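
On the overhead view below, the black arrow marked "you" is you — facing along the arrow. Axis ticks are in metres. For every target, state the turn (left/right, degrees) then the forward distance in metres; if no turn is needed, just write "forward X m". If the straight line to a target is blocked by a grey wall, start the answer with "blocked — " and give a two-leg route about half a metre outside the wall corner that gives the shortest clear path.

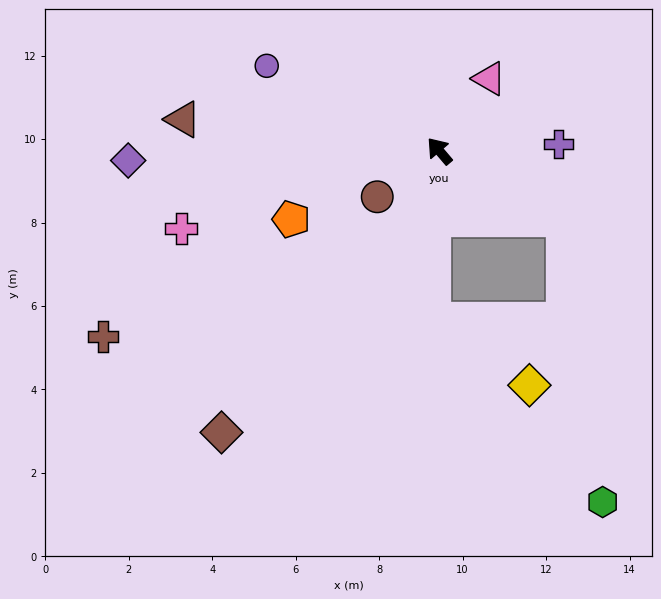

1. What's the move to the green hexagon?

blocked — turn right 159°, forward 3.4 m, then turn right 54°, forward 6.8 m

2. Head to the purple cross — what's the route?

turn right 127°, forward 2.9 m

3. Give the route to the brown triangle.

turn left 43°, forward 6.2 m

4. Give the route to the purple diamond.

turn left 51°, forward 7.5 m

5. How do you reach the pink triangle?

turn right 75°, forward 2.1 m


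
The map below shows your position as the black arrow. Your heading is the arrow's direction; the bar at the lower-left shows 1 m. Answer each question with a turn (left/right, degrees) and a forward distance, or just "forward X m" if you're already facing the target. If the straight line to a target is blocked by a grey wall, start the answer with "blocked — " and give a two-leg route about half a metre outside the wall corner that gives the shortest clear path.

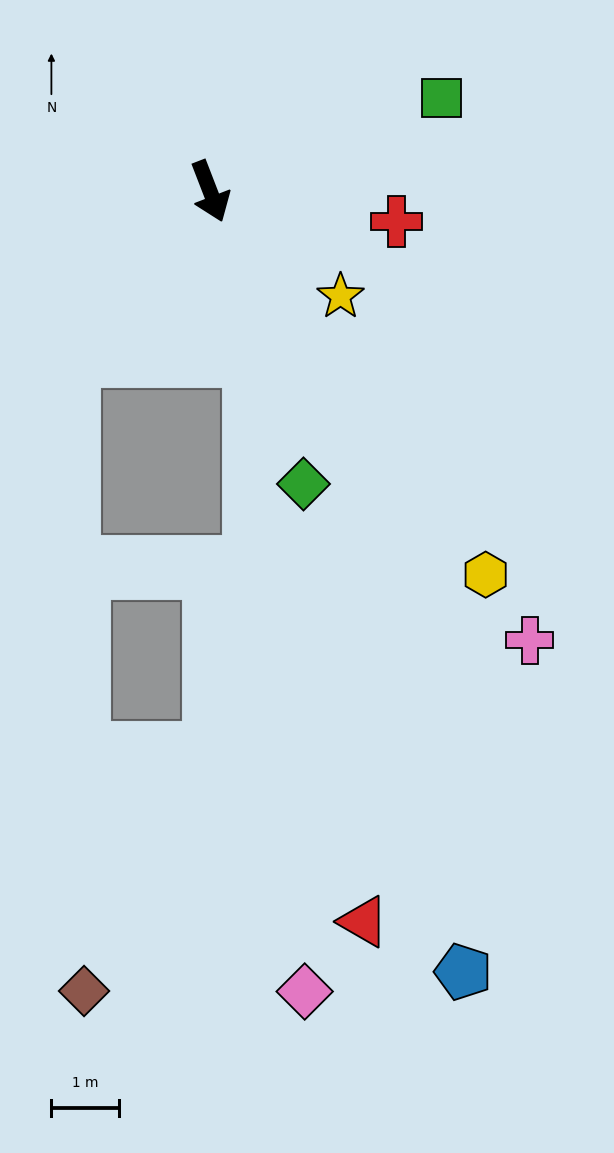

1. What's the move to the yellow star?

turn left 30°, forward 2.5 m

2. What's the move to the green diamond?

turn right 3°, forward 4.5 m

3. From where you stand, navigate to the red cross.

turn left 60°, forward 2.8 m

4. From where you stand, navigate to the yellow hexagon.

turn left 15°, forward 7.0 m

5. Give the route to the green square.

turn left 91°, forward 3.7 m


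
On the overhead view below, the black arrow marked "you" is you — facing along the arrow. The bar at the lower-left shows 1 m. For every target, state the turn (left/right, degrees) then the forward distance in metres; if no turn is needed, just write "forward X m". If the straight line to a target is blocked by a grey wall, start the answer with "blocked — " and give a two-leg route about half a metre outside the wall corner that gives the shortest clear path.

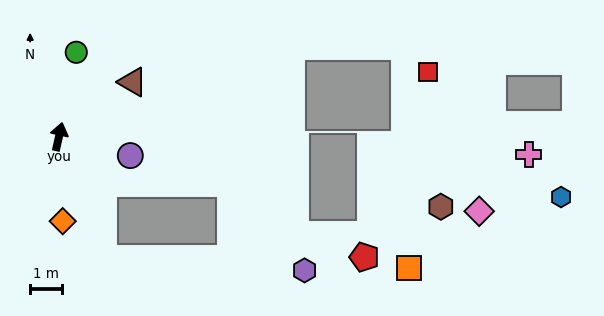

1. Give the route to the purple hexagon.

blocked — turn right 147°, forward 4.0 m, then turn left 66°, forward 6.3 m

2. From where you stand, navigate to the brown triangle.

turn right 41°, forward 2.8 m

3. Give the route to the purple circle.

turn right 92°, forward 2.3 m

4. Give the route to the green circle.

forward 2.7 m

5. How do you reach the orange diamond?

turn right 165°, forward 2.6 m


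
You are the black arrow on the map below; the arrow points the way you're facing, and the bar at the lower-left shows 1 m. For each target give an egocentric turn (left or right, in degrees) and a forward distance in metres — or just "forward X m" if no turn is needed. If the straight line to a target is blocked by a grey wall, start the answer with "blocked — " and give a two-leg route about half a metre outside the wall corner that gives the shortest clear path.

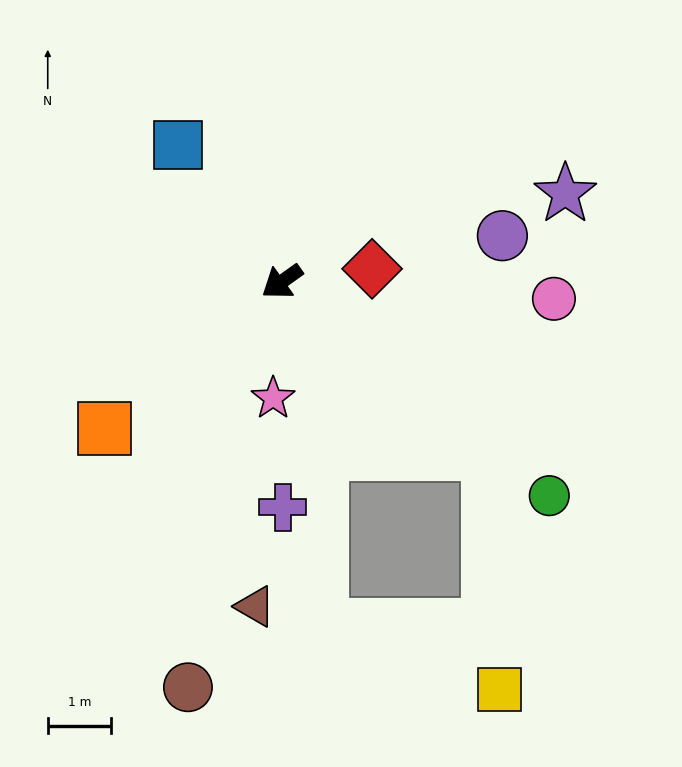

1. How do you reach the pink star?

turn left 50°, forward 1.8 m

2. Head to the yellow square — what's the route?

blocked — turn left 105°, forward 4.2 m, then turn right 48°, forward 3.7 m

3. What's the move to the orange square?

turn left 4°, forward 3.6 m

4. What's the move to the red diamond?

turn left 153°, forward 1.4 m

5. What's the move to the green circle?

turn left 106°, forward 5.4 m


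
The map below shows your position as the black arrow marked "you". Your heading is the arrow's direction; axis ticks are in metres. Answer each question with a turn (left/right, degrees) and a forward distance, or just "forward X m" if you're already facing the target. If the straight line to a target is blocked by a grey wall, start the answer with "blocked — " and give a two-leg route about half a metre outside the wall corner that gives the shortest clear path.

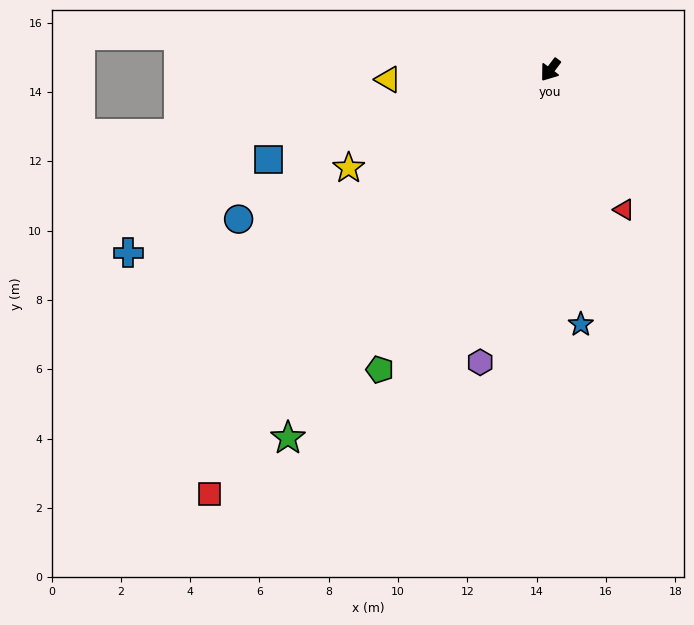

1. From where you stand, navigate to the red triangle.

turn left 65°, forward 4.6 m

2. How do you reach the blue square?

turn right 35°, forward 8.5 m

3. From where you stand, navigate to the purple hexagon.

turn left 24°, forward 8.7 m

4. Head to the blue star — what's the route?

turn left 44°, forward 7.4 m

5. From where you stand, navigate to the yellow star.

turn right 27°, forward 6.5 m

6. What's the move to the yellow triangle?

turn right 50°, forward 4.7 m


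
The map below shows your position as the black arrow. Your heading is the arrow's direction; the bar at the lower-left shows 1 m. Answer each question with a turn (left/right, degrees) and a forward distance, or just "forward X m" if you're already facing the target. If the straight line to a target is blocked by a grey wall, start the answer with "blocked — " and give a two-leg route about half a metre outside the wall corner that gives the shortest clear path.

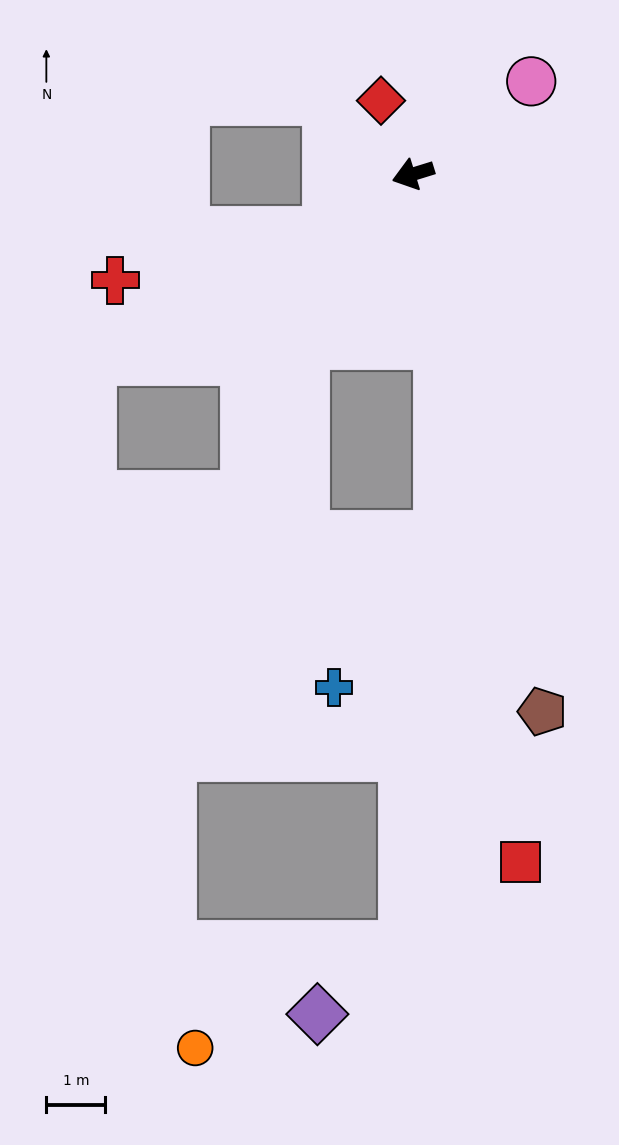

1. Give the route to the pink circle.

turn right 159°, forward 2.6 m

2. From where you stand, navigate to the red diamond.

turn right 84°, forward 1.4 m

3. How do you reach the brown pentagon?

turn left 86°, forward 9.4 m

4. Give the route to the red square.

turn left 82°, forward 11.8 m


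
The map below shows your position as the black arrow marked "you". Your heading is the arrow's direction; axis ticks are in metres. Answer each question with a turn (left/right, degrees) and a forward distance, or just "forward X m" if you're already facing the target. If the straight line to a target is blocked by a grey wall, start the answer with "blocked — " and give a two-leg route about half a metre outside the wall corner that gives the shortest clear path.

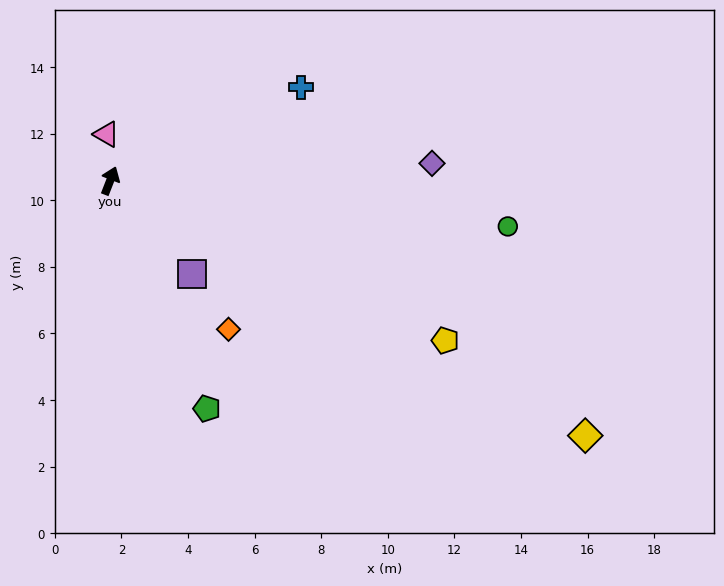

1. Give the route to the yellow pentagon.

turn right 94°, forward 11.2 m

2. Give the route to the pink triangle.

turn left 26°, forward 1.4 m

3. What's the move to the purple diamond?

turn right 66°, forward 9.7 m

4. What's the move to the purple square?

turn right 117°, forward 3.7 m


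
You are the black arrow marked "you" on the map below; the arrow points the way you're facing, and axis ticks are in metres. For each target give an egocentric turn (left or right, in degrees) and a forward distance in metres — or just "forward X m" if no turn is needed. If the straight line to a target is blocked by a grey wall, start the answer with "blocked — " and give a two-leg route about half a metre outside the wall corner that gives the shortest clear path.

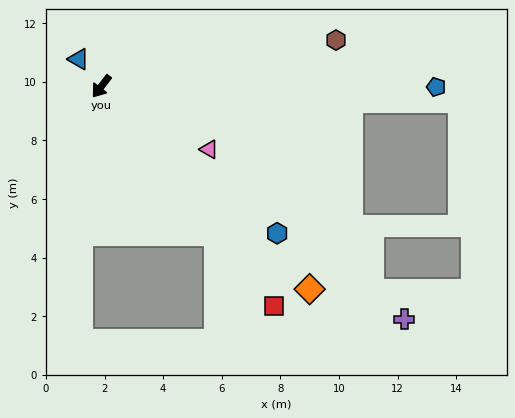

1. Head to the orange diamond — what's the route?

turn left 83°, forward 9.9 m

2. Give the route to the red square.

turn left 76°, forward 9.5 m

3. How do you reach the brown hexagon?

turn left 139°, forward 8.2 m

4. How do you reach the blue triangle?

turn right 103°, forward 1.2 m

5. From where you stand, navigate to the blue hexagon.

turn left 88°, forward 7.8 m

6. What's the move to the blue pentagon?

turn left 127°, forward 11.4 m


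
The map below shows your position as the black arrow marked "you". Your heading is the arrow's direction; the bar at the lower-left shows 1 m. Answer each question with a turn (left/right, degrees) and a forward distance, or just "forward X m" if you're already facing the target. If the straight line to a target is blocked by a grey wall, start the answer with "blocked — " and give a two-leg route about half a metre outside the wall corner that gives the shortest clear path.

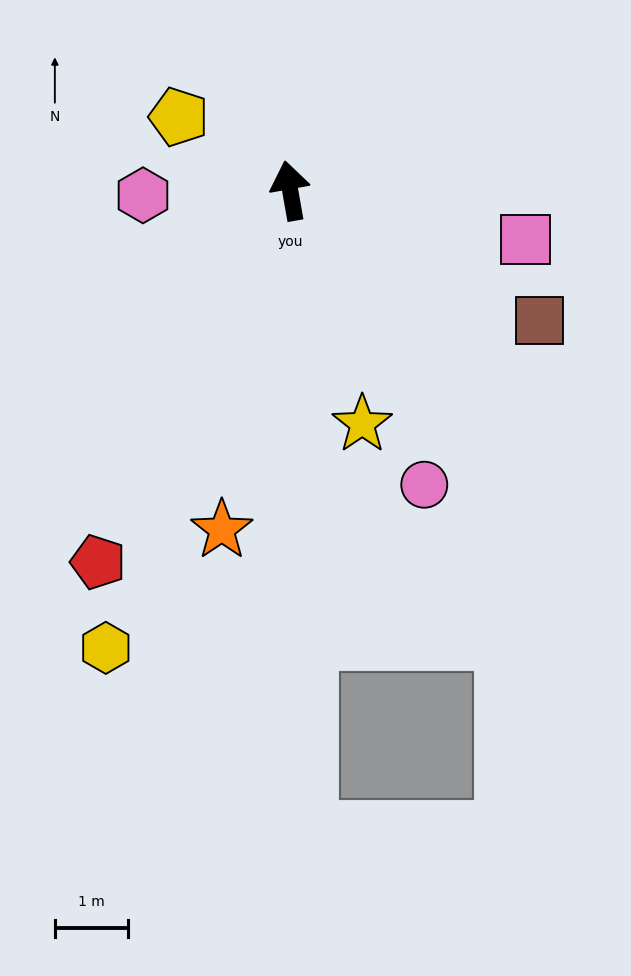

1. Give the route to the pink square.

turn right 112°, forward 3.3 m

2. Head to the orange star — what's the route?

turn left 159°, forward 4.7 m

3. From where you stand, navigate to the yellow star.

turn right 173°, forward 3.3 m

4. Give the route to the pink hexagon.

turn left 82°, forward 2.0 m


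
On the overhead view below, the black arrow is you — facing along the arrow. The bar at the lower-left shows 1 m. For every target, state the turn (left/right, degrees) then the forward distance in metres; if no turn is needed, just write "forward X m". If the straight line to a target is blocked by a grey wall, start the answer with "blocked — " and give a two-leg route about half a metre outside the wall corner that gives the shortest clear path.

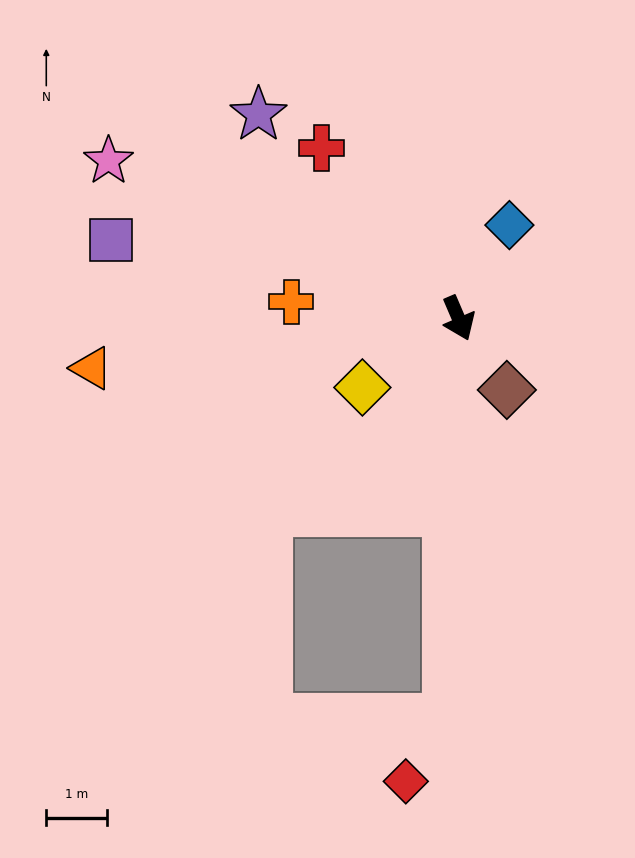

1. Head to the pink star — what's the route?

turn right 137°, forward 6.3 m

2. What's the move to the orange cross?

turn right 119°, forward 2.7 m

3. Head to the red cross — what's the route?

turn right 164°, forward 3.6 m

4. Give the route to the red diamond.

blocked — turn right 25°, forward 6.6 m, then turn right 33°, forward 1.2 m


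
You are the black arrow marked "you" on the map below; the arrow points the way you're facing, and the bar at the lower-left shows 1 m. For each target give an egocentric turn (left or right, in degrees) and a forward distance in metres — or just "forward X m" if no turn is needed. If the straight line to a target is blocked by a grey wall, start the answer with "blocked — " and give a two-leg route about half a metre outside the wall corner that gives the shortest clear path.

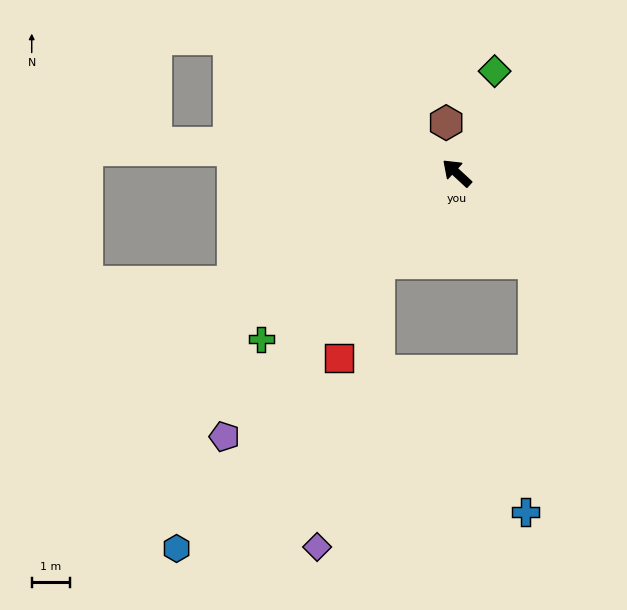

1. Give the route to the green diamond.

turn right 68°, forward 2.8 m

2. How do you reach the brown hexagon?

turn right 35°, forward 1.3 m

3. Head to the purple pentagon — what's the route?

turn left 91°, forward 9.2 m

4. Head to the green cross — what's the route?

turn left 83°, forward 6.7 m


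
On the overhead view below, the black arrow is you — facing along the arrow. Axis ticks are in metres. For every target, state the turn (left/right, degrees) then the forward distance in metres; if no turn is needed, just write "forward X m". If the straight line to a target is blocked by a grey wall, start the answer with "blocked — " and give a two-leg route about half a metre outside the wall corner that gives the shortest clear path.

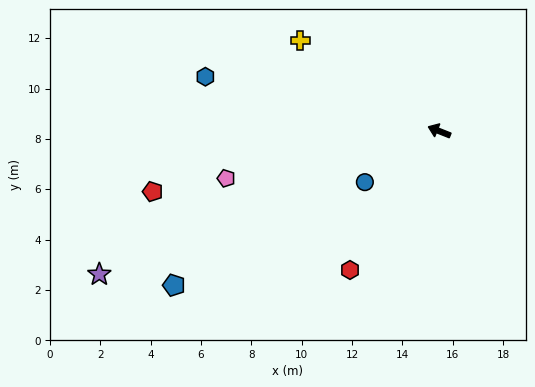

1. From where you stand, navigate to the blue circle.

turn left 56°, forward 3.6 m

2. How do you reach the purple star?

turn left 44°, forward 14.6 m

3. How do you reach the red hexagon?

turn left 79°, forward 6.6 m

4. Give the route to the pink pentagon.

turn left 34°, forward 8.7 m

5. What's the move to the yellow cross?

turn right 12°, forward 6.6 m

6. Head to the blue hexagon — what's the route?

turn left 9°, forward 9.5 m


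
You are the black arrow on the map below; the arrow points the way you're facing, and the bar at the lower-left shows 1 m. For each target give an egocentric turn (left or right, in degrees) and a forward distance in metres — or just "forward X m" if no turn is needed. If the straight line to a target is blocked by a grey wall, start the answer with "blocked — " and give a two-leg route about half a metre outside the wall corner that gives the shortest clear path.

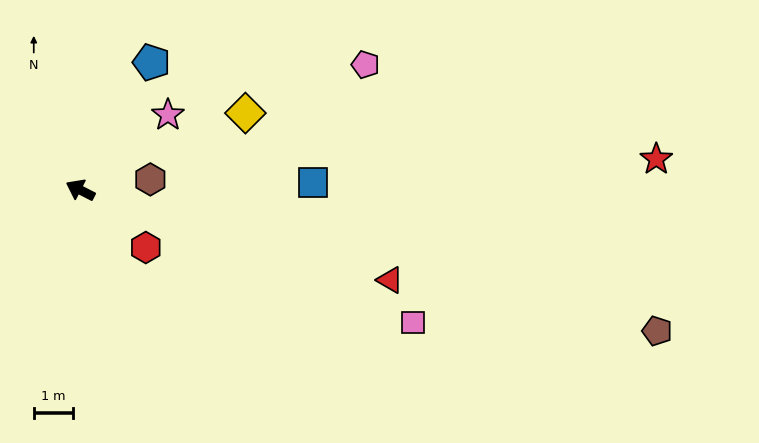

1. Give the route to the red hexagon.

turn left 166°, forward 2.2 m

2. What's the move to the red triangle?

turn right 169°, forward 8.2 m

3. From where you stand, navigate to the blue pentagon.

turn right 92°, forward 3.7 m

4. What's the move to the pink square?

turn right 175°, forward 9.1 m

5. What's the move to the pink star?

turn right 112°, forward 2.9 m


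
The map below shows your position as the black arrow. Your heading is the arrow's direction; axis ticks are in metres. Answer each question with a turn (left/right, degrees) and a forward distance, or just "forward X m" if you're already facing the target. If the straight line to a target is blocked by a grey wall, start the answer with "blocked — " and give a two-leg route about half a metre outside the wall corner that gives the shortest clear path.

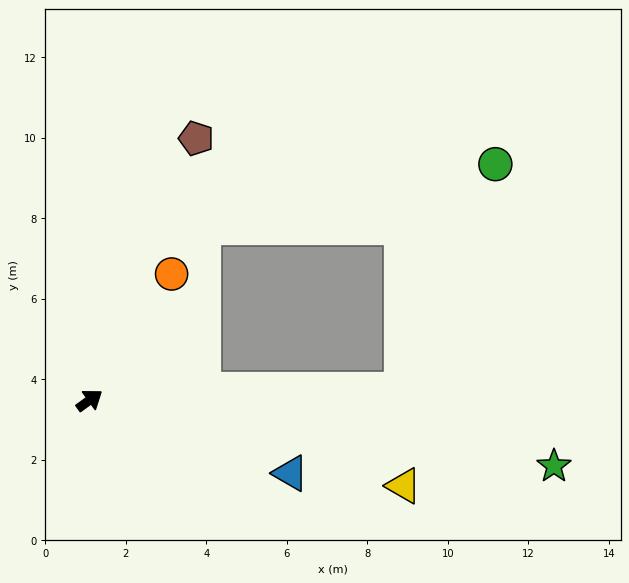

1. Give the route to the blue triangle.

turn right 56°, forward 5.3 m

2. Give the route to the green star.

turn right 44°, forward 11.7 m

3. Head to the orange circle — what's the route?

turn left 21°, forward 3.7 m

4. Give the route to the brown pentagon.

turn left 32°, forward 7.0 m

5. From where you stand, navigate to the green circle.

blocked — turn right 34°, forward 7.8 m, then turn left 65°, forward 6.1 m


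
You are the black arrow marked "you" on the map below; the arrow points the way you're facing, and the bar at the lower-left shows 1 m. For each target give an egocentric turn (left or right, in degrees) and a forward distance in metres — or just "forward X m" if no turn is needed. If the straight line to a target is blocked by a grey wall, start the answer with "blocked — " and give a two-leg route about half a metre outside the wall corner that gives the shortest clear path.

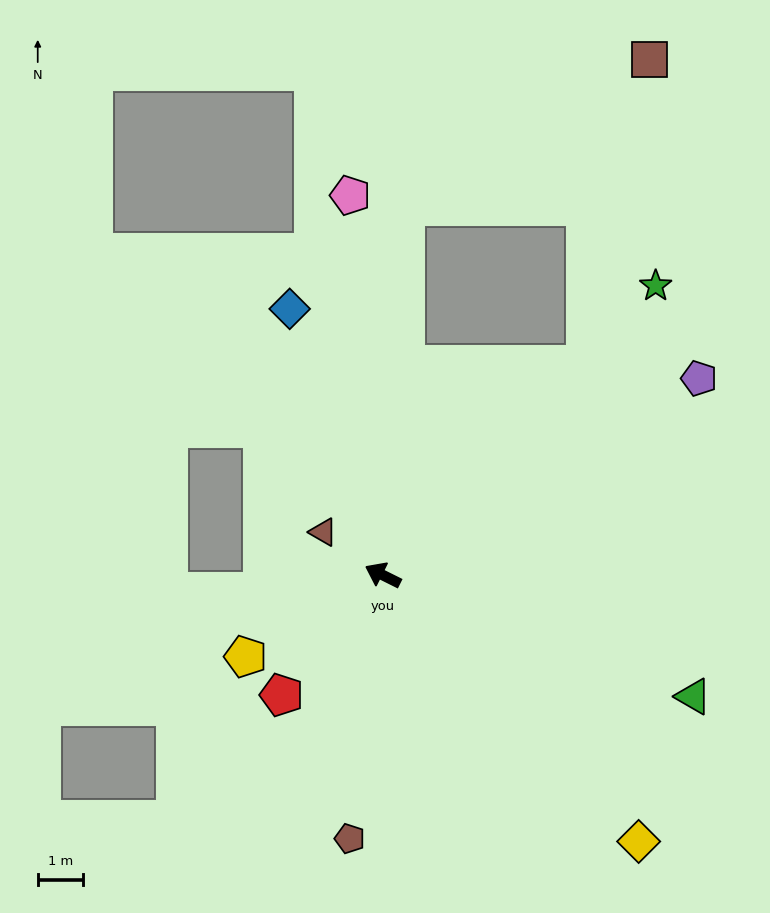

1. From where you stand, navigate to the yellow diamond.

turn left 160°, forward 8.1 m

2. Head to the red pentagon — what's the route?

turn left 76°, forward 3.4 m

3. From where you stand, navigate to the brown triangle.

turn right 9°, forward 1.6 m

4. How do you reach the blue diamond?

turn right 44°, forward 6.2 m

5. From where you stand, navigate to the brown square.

blocked — turn right 108°, forward 6.4 m, then turn left 33°, forward 6.8 m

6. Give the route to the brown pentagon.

turn left 109°, forward 5.8 m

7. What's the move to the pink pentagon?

turn right 59°, forward 8.4 m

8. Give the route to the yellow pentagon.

turn left 57°, forward 3.5 m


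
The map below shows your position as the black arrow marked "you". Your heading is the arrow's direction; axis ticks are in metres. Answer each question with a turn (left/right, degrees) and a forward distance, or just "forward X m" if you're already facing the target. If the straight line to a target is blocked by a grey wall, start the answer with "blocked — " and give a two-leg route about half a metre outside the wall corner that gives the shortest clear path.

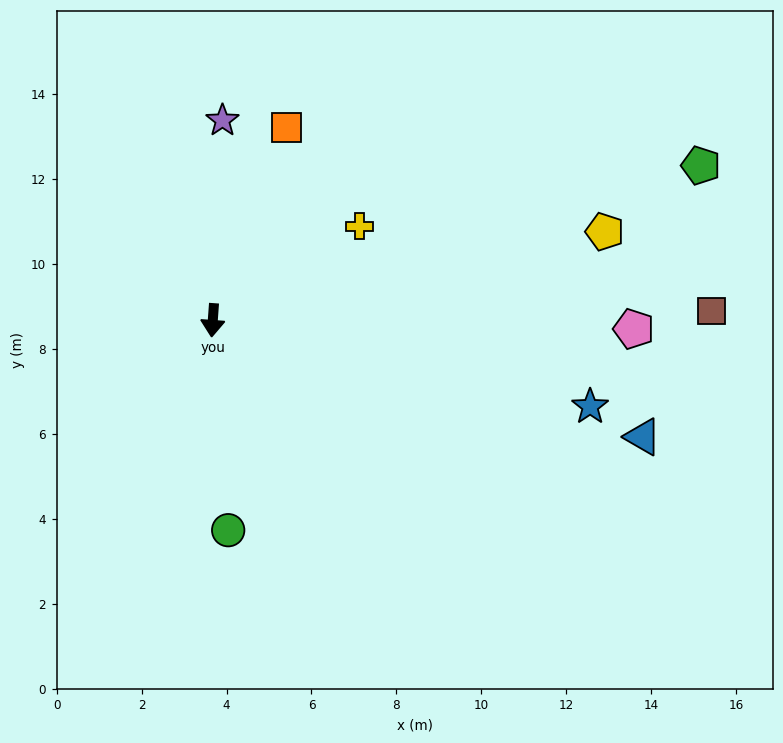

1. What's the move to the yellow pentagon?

turn left 107°, forward 9.5 m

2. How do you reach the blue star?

turn left 81°, forward 9.1 m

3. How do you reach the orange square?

turn left 163°, forward 4.9 m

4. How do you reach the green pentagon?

turn left 112°, forward 12.1 m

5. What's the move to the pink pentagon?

turn left 93°, forward 9.9 m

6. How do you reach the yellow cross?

turn left 127°, forward 4.1 m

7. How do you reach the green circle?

turn left 8°, forward 5.0 m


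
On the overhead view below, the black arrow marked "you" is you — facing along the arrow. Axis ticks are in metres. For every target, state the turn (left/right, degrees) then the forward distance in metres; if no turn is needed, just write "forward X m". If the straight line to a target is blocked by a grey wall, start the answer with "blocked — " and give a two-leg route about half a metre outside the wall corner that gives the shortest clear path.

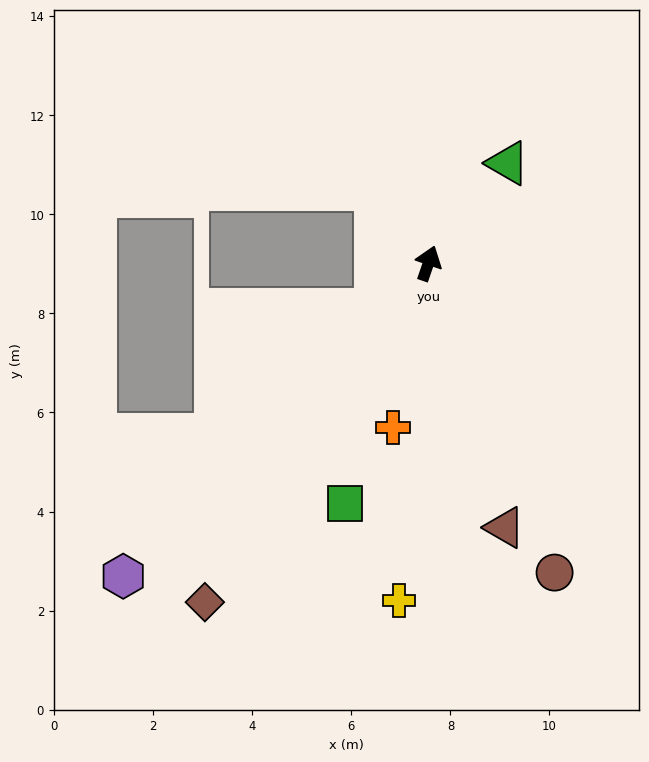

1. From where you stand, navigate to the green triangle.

turn right 19°, forward 2.6 m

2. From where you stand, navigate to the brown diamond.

turn left 166°, forward 8.2 m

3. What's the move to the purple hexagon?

turn left 155°, forward 8.8 m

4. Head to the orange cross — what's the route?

turn right 173°, forward 3.4 m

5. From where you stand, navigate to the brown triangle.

turn right 145°, forward 5.6 m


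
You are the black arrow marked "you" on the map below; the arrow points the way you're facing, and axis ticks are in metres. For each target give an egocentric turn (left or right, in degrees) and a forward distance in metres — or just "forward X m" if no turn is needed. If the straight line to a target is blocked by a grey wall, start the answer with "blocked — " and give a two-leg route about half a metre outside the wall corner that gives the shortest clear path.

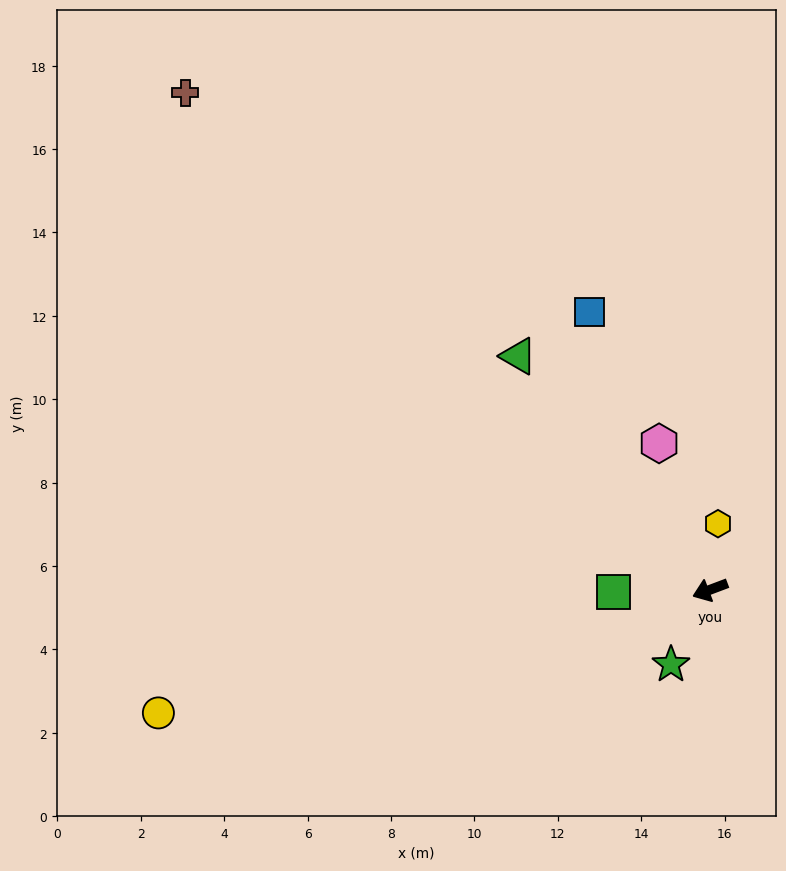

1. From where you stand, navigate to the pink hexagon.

turn right 91°, forward 3.7 m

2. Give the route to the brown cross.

turn right 64°, forward 17.3 m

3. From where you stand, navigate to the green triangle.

turn right 71°, forward 7.2 m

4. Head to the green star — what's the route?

turn left 42°, forward 2.0 m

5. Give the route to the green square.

turn right 19°, forward 2.3 m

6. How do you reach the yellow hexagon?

turn right 117°, forward 1.6 m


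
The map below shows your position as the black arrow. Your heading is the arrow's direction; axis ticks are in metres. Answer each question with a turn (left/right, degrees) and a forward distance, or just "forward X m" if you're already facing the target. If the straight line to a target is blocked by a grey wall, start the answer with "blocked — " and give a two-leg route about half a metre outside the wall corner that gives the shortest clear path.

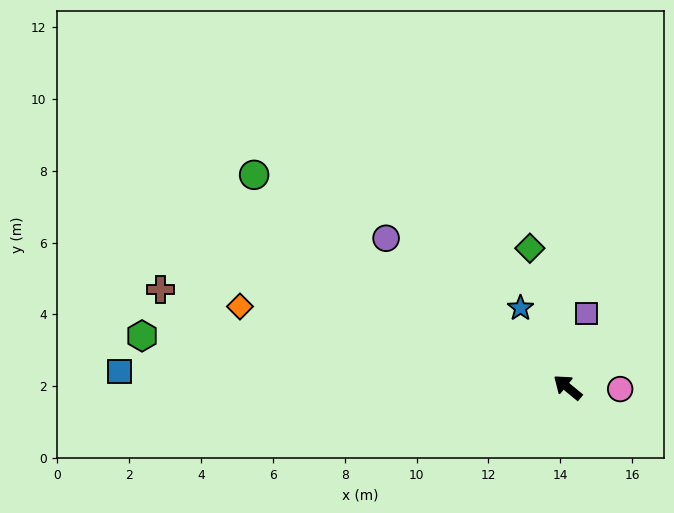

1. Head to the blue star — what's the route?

turn right 20°, forward 2.6 m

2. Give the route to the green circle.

turn left 5°, forward 10.5 m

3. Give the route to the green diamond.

turn right 35°, forward 4.0 m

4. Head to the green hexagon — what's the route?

turn left 32°, forward 11.9 m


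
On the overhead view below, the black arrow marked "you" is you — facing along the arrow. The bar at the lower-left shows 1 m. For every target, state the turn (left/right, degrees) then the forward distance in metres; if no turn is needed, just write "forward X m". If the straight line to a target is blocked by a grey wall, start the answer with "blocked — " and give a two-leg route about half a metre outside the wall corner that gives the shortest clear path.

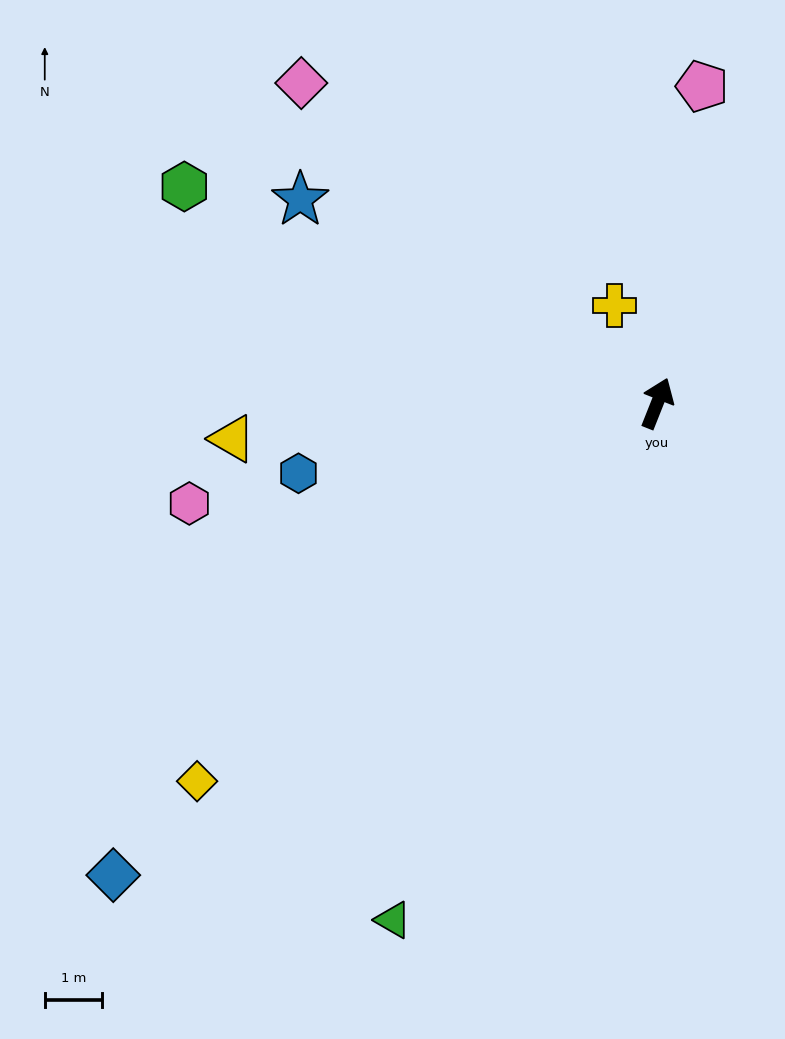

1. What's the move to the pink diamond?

turn left 70°, forward 8.4 m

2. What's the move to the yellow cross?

turn left 45°, forward 1.9 m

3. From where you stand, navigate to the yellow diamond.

turn left 151°, forward 10.4 m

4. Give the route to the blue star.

turn left 82°, forward 7.2 m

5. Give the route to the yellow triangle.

turn left 116°, forward 7.5 m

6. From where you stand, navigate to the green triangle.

turn left 175°, forward 10.2 m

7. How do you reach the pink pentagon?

turn left 14°, forward 5.6 m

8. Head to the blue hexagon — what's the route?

turn left 123°, forward 6.4 m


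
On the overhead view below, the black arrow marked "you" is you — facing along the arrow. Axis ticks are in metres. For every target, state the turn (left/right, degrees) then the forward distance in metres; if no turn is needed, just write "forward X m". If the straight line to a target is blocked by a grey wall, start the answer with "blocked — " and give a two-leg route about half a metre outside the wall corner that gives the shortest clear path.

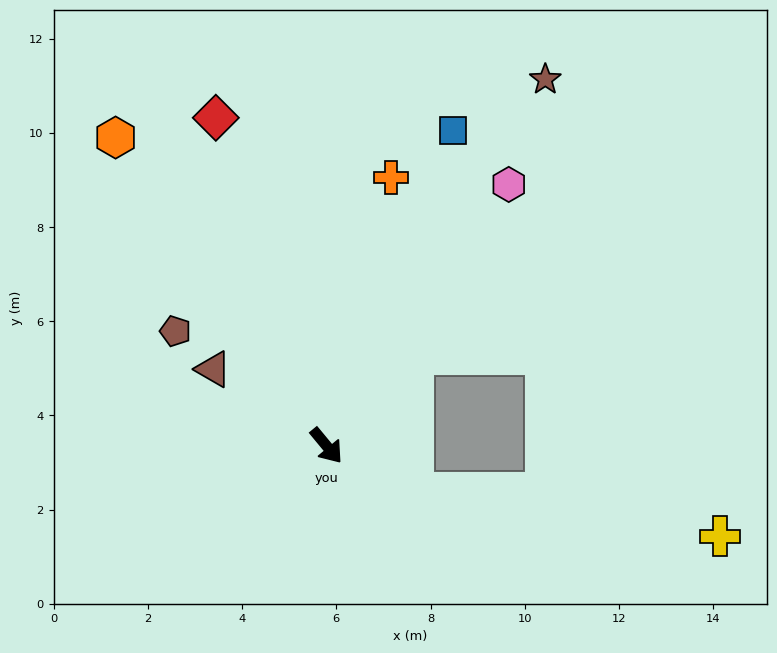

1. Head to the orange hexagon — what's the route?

turn left 175°, forward 7.9 m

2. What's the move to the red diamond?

turn left 159°, forward 7.3 m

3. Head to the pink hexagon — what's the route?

turn left 106°, forward 6.8 m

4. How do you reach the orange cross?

turn left 127°, forward 5.9 m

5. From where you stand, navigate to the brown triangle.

turn right 164°, forward 2.9 m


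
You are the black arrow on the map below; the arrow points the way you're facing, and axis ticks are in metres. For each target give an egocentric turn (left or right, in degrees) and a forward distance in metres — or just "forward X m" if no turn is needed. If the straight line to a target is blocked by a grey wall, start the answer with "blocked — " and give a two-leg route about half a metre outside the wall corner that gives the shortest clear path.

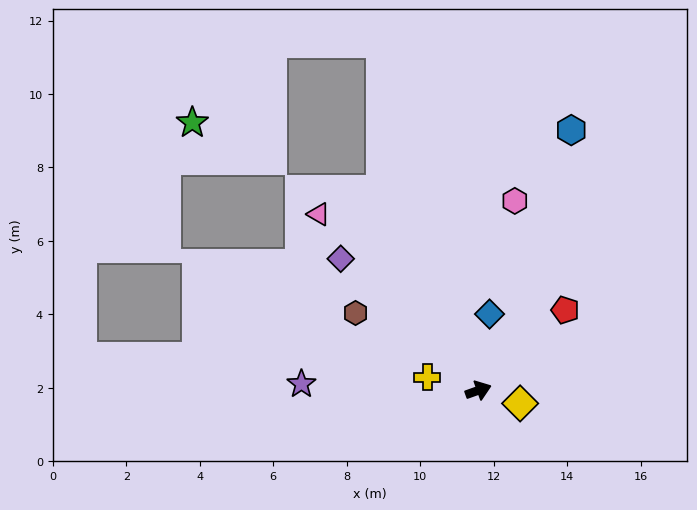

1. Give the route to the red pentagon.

turn left 23°, forward 3.2 m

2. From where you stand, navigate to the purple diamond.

turn left 117°, forward 5.2 m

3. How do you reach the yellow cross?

turn left 146°, forward 1.4 m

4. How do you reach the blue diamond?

turn left 62°, forward 2.1 m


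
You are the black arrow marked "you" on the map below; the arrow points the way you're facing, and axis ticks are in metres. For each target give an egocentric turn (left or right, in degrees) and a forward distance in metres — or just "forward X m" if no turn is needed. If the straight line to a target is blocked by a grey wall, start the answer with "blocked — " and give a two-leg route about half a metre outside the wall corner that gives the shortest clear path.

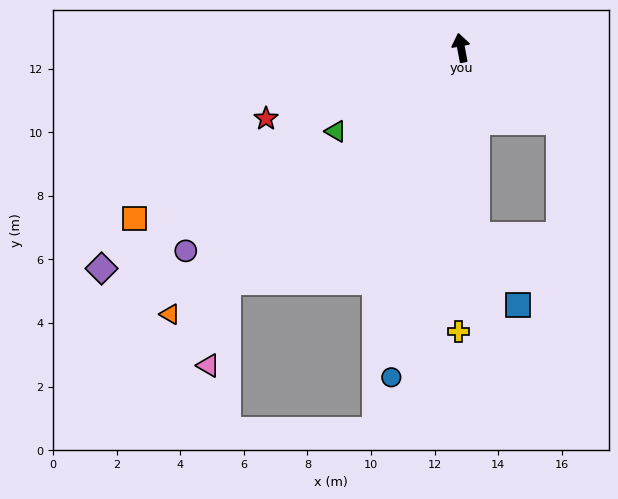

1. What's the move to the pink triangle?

blocked — turn left 124°, forward 10.4 m, then turn left 32°, forward 2.7 m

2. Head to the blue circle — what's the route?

turn left 157°, forward 10.6 m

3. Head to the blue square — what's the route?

blocked — turn left 174°, forward 5.9 m, then turn left 26°, forward 2.5 m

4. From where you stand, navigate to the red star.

turn left 99°, forward 6.5 m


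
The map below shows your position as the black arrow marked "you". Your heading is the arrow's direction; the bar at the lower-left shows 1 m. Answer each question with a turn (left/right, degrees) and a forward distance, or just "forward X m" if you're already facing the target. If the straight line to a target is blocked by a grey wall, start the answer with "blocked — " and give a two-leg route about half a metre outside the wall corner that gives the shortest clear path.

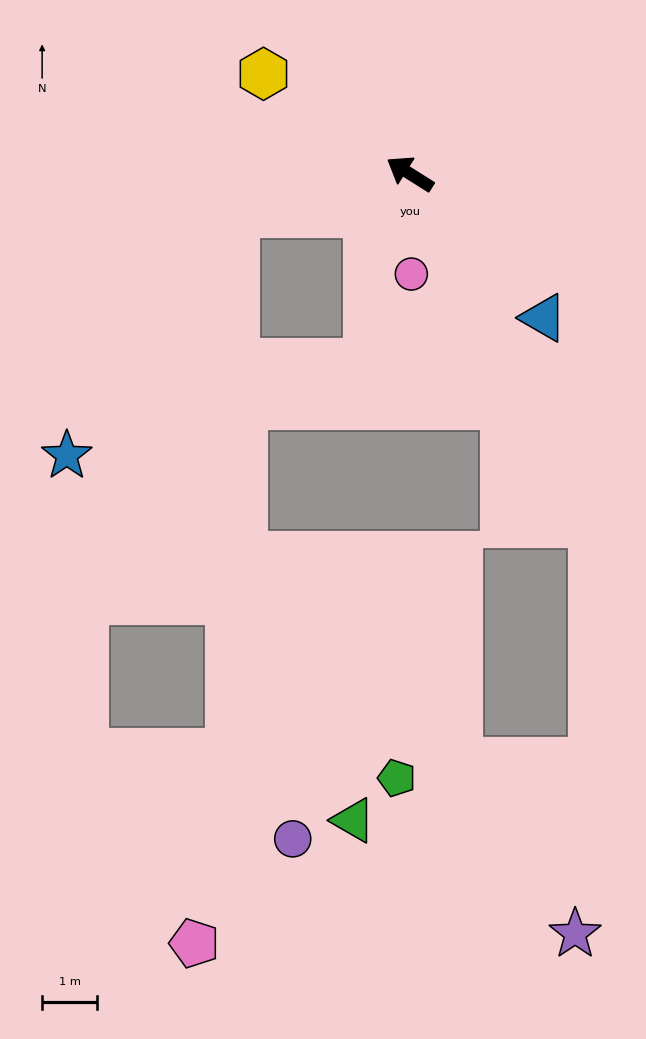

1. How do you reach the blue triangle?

turn left 165°, forward 3.6 m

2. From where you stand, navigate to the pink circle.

turn left 123°, forward 1.8 m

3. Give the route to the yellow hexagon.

turn right 2°, forward 3.2 m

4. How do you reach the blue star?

blocked — turn left 45°, forward 3.2 m, then turn left 42°, forward 5.4 m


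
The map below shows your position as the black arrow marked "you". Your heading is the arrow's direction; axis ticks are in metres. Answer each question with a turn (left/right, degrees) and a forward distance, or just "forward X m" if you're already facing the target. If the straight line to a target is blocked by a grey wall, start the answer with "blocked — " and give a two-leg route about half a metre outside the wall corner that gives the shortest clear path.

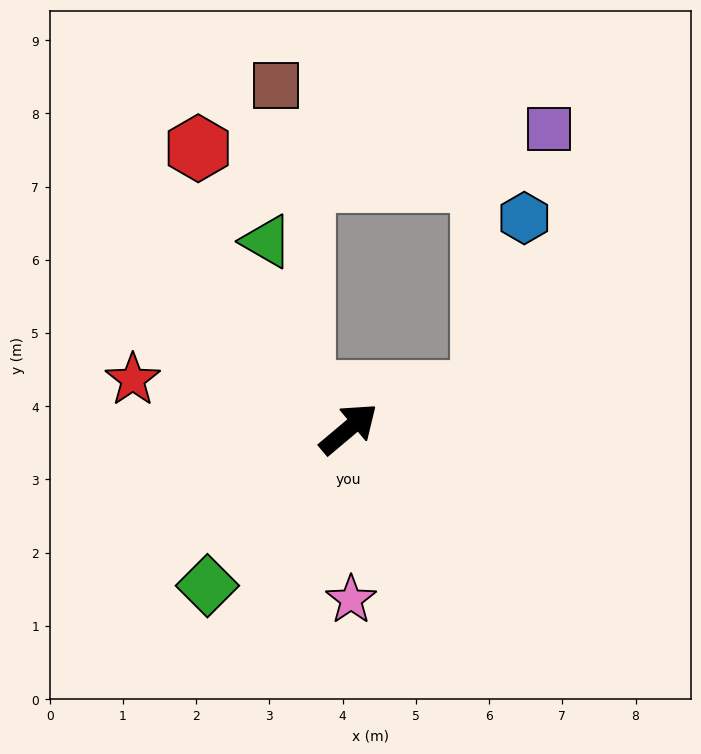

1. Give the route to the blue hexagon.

blocked — turn right 25°, forward 1.9 m, then turn left 61°, forward 2.5 m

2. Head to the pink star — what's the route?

turn right 129°, forward 2.3 m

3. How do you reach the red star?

turn left 127°, forward 3.0 m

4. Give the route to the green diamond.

turn right 172°, forward 2.9 m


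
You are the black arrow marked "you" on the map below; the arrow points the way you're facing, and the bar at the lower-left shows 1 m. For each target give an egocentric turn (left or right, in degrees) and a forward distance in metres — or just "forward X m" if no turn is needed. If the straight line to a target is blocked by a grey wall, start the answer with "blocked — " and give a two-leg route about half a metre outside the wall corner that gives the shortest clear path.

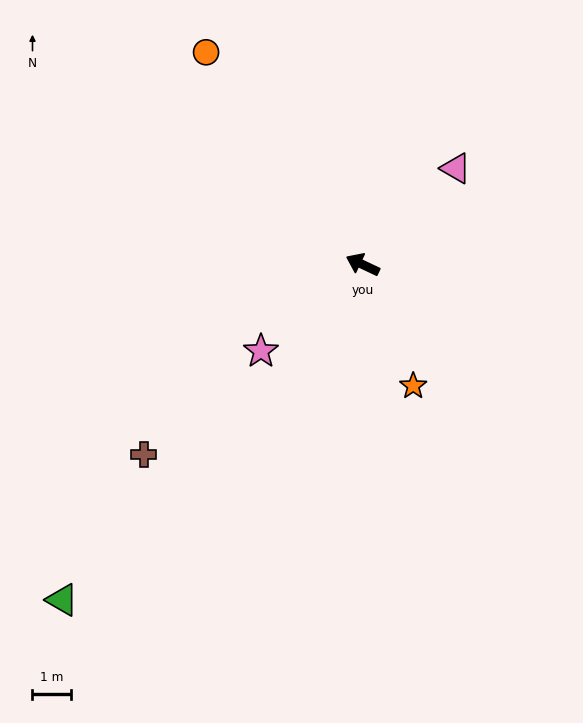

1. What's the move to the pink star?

turn left 66°, forward 3.5 m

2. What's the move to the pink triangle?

turn right 109°, forward 3.5 m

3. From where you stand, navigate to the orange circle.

turn right 28°, forward 6.9 m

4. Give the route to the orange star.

turn left 138°, forward 3.5 m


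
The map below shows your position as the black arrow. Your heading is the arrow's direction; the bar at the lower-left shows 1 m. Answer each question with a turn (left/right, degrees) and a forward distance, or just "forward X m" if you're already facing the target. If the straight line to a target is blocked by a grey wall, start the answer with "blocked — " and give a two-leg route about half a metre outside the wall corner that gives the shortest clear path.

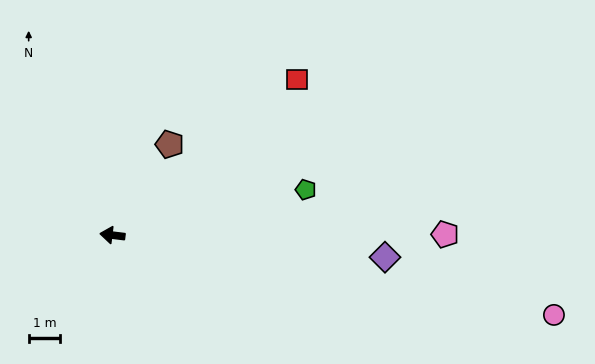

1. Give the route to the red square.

turn right 133°, forward 7.7 m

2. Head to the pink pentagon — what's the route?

turn right 173°, forward 10.6 m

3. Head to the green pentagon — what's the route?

turn right 160°, forward 6.3 m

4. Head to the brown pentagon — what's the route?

turn right 115°, forward 3.4 m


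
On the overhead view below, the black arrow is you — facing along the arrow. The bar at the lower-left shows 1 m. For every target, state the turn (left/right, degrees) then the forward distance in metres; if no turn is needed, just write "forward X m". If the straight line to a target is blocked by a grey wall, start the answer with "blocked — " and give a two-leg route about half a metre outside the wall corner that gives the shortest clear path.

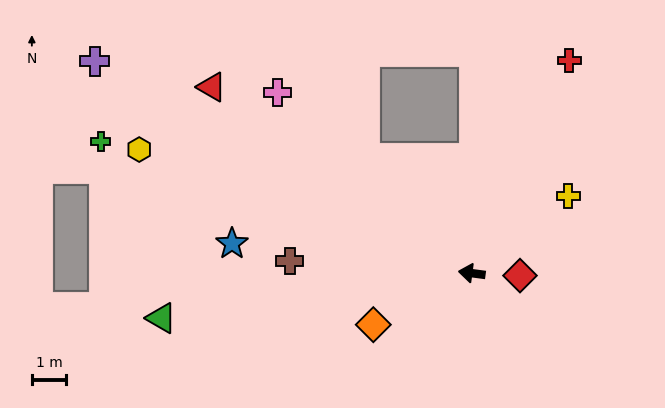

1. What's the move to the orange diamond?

turn left 35°, forward 3.2 m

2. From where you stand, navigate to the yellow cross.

turn right 134°, forward 3.6 m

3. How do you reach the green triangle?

turn left 16°, forward 9.1 m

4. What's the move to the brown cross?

turn left 4°, forward 5.3 m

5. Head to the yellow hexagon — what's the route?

turn right 13°, forward 10.3 m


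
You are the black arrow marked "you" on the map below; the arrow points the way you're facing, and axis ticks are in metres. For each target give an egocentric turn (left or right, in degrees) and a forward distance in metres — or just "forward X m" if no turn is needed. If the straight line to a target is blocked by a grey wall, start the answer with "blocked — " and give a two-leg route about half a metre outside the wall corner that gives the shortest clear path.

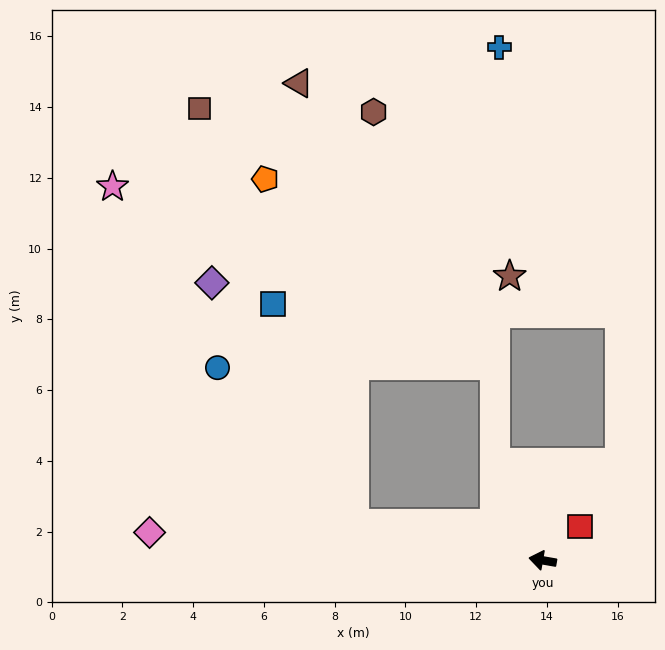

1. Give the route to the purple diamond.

blocked — forward 5.4 m, then turn right 50°, forward 7.9 m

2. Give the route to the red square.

turn right 128°, forward 1.4 m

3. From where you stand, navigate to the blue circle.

blocked — forward 5.4 m, then turn right 39°, forward 5.9 m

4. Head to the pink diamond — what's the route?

turn left 6°, forward 11.1 m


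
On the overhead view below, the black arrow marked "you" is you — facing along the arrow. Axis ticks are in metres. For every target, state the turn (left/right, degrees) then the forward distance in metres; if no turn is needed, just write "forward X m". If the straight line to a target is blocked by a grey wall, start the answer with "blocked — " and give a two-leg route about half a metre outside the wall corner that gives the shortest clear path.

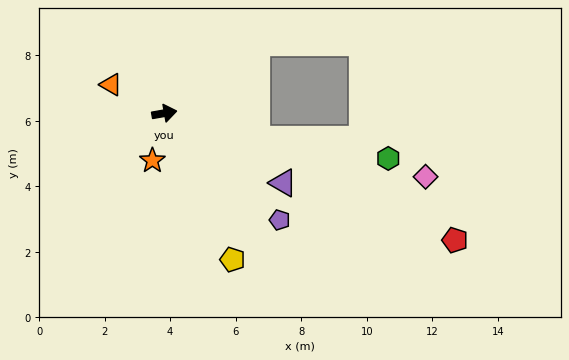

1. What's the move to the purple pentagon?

turn right 53°, forward 4.8 m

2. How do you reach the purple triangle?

turn right 40°, forward 4.2 m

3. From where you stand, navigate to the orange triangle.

turn left 142°, forward 1.8 m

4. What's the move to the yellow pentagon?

turn right 75°, forward 4.9 m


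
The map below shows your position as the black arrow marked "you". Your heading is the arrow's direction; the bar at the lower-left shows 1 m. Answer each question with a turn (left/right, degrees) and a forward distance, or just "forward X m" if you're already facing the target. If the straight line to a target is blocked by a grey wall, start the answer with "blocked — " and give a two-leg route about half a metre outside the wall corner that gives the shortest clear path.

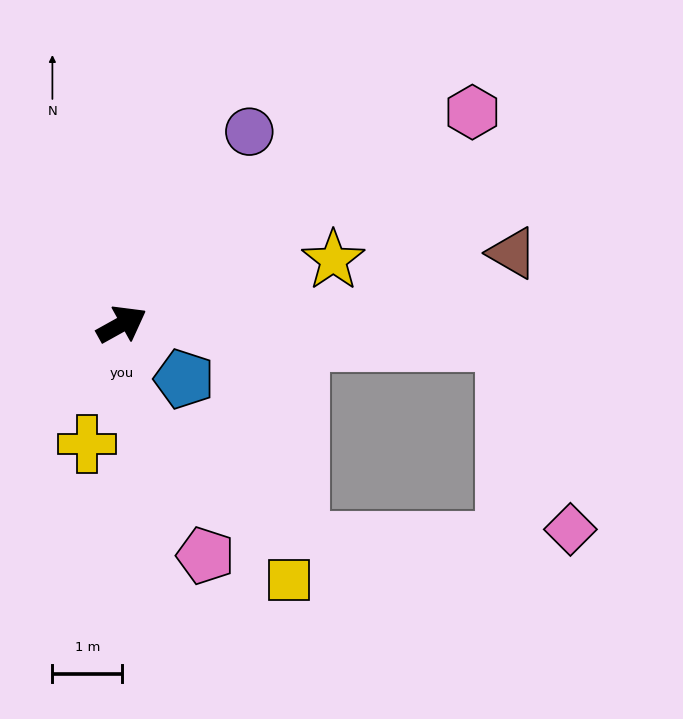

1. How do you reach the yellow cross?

turn right 135°, forward 1.8 m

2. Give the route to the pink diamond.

blocked — turn right 32°, forward 5.5 m, then turn right 68°, forward 2.8 m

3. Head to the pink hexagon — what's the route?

turn left 2°, forward 5.9 m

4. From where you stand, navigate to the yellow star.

turn right 12°, forward 3.2 m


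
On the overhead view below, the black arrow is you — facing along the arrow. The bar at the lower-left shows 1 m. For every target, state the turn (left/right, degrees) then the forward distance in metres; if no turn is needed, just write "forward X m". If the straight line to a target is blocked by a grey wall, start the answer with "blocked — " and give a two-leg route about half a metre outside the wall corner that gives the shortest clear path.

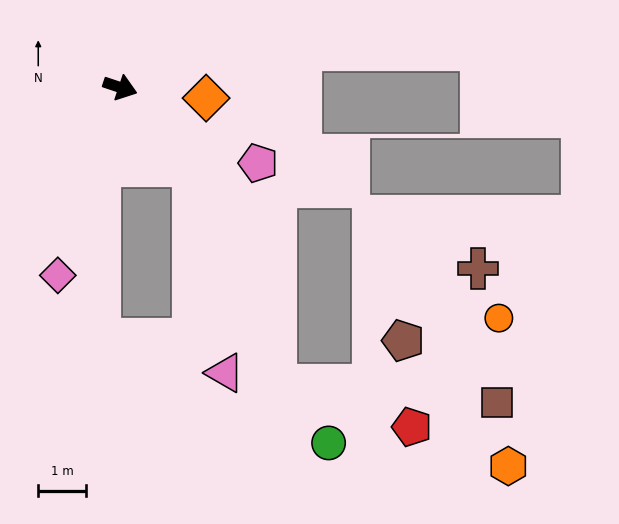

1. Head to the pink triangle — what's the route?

blocked — turn right 29°, forward 2.2 m, then turn right 34°, forward 4.3 m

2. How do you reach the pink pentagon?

turn right 10°, forward 3.3 m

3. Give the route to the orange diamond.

turn left 11°, forward 1.8 m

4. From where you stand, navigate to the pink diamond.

turn right 90°, forward 4.1 m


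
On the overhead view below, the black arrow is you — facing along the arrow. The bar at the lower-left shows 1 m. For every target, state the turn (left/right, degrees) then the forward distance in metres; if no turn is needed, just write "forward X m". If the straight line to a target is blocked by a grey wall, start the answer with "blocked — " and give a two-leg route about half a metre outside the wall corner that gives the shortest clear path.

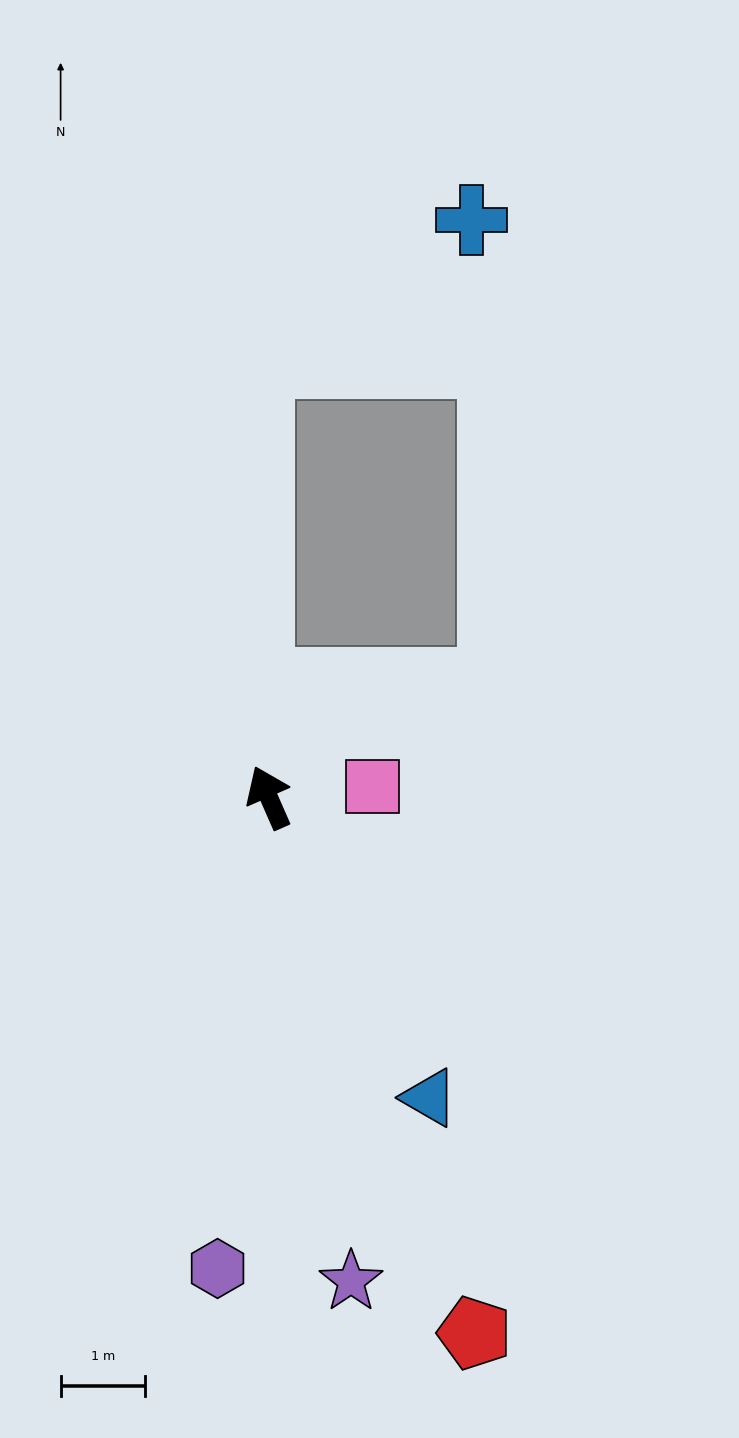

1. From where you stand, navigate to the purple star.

turn left 166°, forward 5.8 m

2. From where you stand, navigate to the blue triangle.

turn right 176°, forward 4.0 m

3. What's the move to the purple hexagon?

turn left 150°, forward 5.6 m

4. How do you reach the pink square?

turn right 108°, forward 1.2 m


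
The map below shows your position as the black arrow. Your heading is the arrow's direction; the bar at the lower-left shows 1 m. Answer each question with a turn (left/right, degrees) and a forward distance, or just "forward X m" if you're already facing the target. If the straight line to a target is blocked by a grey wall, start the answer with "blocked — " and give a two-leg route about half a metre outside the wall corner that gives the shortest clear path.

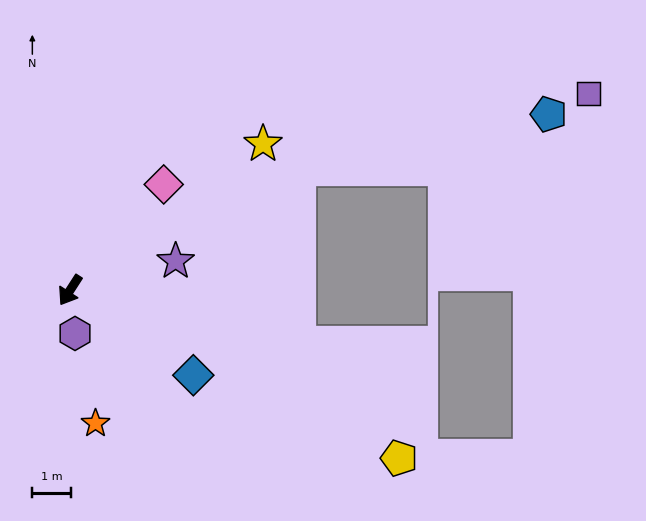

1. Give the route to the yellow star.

turn left 160°, forward 6.2 m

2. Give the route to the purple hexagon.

turn left 39°, forward 1.1 m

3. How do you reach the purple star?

turn left 138°, forward 2.8 m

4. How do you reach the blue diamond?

turn left 88°, forward 3.8 m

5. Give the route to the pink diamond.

turn left 171°, forward 3.6 m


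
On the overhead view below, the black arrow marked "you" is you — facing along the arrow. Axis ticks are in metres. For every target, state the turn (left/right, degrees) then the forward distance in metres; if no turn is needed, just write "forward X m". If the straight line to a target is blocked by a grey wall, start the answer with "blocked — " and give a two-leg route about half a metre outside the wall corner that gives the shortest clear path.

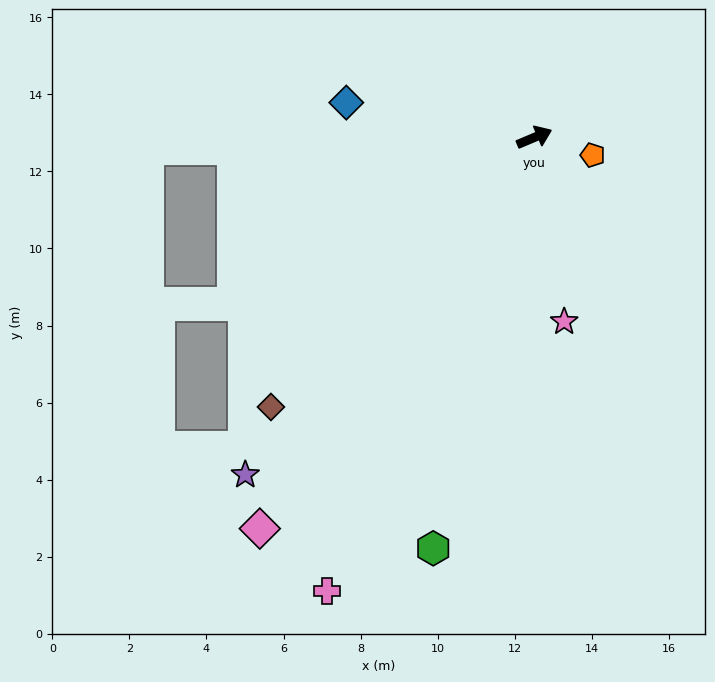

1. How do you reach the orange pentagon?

turn right 40°, forward 1.6 m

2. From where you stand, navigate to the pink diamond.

turn right 148°, forward 12.4 m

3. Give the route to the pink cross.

turn right 137°, forward 12.9 m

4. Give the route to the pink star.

turn right 104°, forward 4.8 m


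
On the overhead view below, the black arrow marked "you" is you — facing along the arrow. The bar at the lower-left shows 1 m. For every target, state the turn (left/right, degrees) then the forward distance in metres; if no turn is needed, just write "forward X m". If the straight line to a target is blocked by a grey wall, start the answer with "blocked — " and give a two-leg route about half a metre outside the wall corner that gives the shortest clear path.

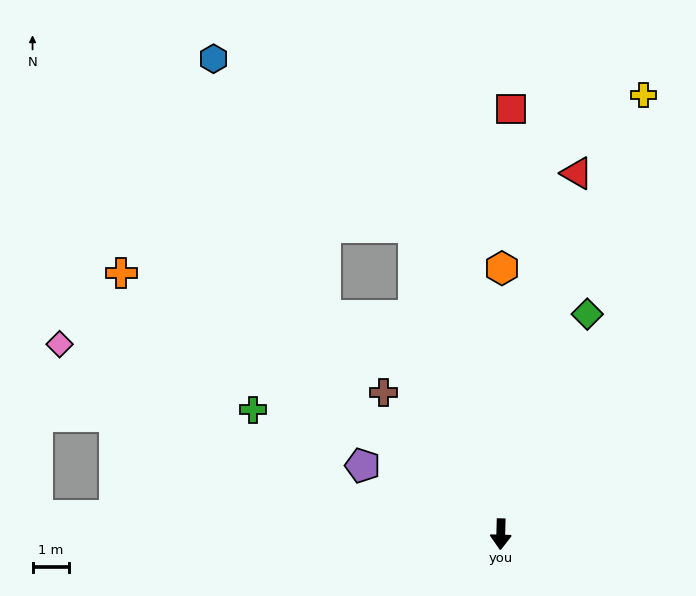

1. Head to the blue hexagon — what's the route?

blocked — turn right 163°, forward 8.7 m, then turn left 34°, forward 7.1 m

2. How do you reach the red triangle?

turn left 170°, forward 10.0 m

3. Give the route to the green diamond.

turn left 160°, forward 6.4 m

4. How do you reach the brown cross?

turn right 139°, forward 5.0 m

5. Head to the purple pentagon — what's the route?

turn right 115°, forward 4.2 m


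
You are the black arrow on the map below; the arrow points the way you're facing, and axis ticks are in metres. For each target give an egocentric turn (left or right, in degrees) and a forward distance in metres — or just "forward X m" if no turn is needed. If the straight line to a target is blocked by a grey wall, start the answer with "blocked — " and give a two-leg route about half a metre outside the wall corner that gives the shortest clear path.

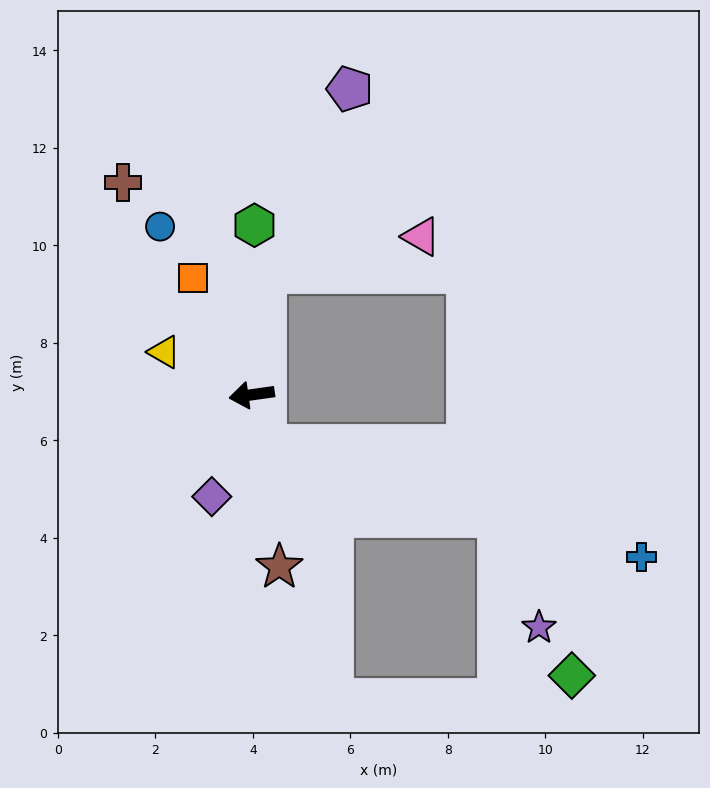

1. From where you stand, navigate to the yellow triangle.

turn right 34°, forward 2.0 m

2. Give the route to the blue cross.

blocked — turn left 98°, forward 1.1 m, then turn left 57°, forward 8.0 m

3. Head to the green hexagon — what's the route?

turn right 99°, forward 3.5 m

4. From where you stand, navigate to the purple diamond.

turn left 61°, forward 2.2 m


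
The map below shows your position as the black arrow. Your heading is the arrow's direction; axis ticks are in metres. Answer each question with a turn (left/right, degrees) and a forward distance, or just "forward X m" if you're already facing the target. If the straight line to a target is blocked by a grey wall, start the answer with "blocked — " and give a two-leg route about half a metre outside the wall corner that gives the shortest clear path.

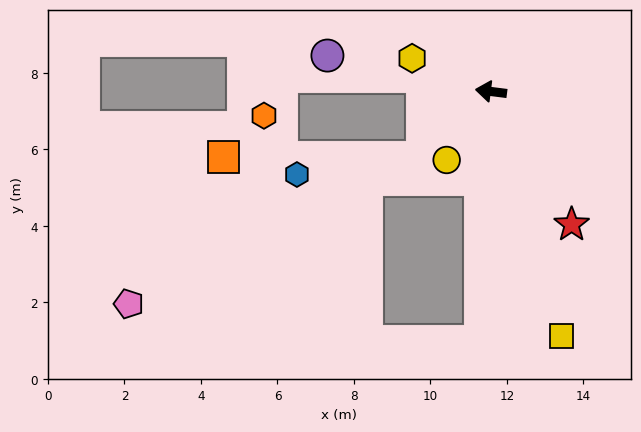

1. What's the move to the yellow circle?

turn left 64°, forward 2.1 m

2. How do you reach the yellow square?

turn left 113°, forward 6.7 m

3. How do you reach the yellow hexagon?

turn right 16°, forward 2.2 m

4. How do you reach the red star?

turn left 128°, forward 4.1 m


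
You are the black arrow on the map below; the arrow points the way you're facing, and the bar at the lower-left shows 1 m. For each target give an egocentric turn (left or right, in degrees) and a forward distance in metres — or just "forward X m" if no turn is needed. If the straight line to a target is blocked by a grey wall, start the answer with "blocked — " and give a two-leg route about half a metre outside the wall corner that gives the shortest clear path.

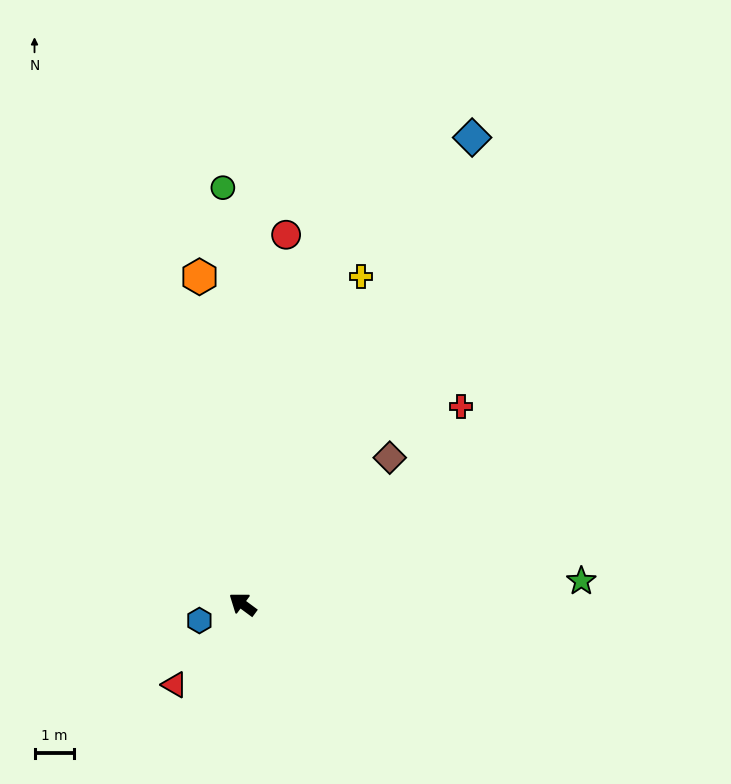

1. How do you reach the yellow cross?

turn right 73°, forward 8.9 m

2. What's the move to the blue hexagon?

turn left 57°, forward 1.2 m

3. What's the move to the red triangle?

turn left 86°, forward 2.7 m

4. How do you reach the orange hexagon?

turn right 46°, forward 8.4 m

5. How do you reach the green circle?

turn right 51°, forward 10.6 m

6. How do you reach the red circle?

turn right 60°, forward 9.5 m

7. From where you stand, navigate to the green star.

turn right 140°, forward 8.6 m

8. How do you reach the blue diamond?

turn right 80°, forward 13.2 m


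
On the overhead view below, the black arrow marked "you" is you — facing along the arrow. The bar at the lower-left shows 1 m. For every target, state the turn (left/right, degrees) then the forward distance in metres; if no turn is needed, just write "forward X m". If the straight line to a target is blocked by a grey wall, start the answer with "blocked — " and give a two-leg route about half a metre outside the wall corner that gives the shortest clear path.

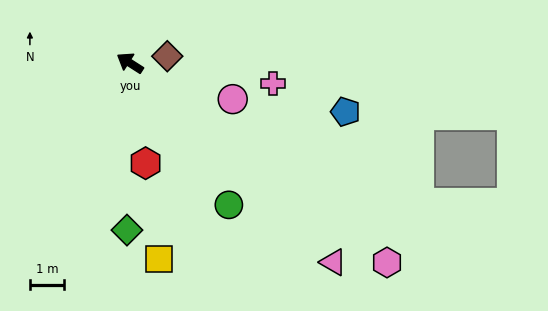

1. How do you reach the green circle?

turn left 157°, forward 5.0 m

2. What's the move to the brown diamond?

turn right 137°, forward 1.1 m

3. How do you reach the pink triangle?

turn left 168°, forward 8.3 m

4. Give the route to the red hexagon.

turn left 131°, forward 3.0 m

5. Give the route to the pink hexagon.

turn left 175°, forward 9.5 m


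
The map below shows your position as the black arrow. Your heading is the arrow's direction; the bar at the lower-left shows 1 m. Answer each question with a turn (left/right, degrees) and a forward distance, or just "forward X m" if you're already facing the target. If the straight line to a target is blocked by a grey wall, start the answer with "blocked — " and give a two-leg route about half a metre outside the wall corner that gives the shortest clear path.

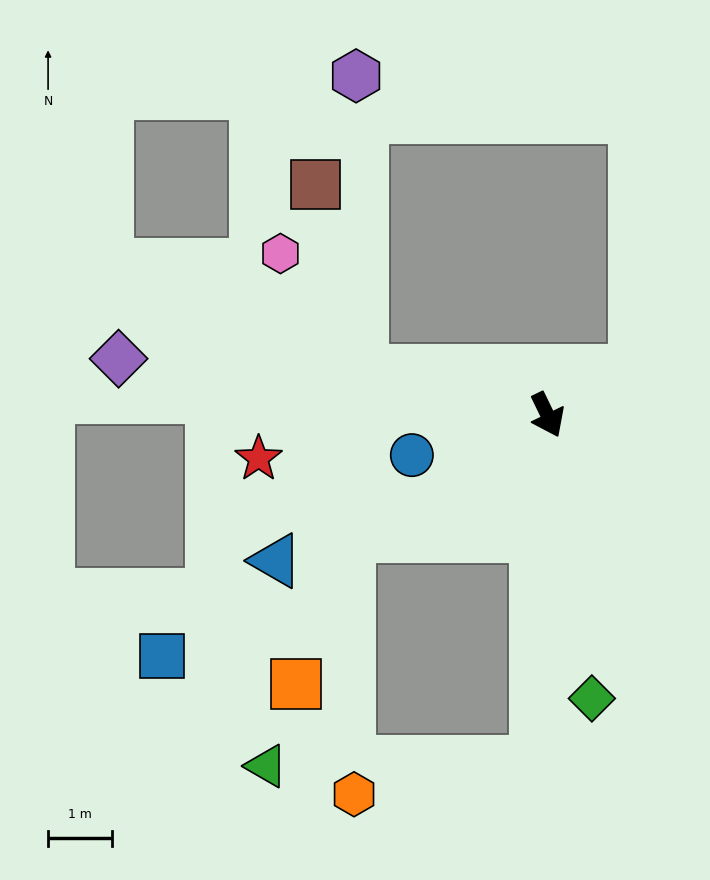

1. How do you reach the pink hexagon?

blocked — turn right 129°, forward 3.0 m, then turn right 42°, forward 2.2 m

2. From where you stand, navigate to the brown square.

blocked — turn right 129°, forward 3.0 m, then turn right 63°, forward 3.0 m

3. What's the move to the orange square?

blocked — turn right 85°, forward 3.7 m, then turn left 40°, forward 2.5 m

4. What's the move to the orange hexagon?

blocked — turn right 28°, forward 5.5 m, then turn right 78°, forward 2.9 m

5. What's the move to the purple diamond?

turn right 123°, forward 6.8 m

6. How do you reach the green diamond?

turn right 17°, forward 4.5 m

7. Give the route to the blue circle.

turn right 99°, forward 2.2 m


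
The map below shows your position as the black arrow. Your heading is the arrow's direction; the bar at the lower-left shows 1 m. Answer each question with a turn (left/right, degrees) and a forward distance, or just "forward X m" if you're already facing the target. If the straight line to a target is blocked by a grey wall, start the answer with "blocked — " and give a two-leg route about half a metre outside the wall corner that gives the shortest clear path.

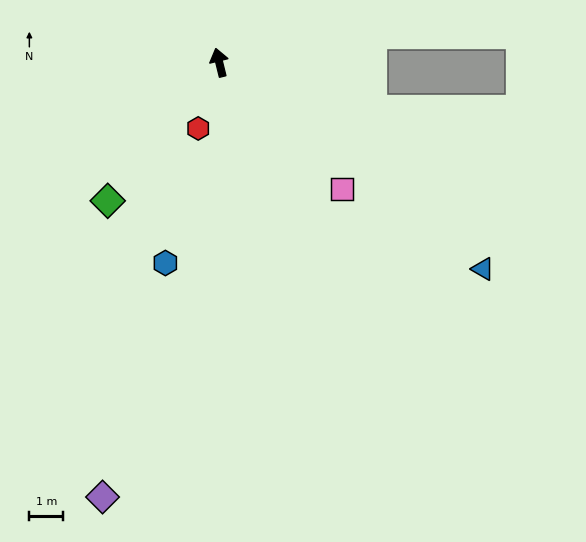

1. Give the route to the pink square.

turn right 150°, forward 5.2 m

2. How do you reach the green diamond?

turn left 127°, forward 5.2 m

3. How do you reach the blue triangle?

turn right 142°, forward 9.8 m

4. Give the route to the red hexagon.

turn left 149°, forward 2.0 m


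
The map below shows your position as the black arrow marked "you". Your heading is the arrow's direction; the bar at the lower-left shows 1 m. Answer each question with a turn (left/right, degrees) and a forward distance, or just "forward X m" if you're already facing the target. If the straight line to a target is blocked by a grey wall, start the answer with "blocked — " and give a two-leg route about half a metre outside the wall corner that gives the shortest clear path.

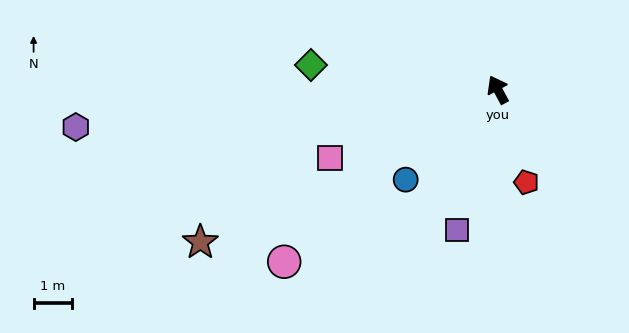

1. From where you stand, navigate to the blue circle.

turn left 106°, forward 3.3 m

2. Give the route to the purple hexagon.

turn left 67°, forward 11.0 m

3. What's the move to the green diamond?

turn left 54°, forward 4.9 m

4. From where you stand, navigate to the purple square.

turn left 135°, forward 3.8 m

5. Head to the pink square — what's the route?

turn left 84°, forward 4.7 m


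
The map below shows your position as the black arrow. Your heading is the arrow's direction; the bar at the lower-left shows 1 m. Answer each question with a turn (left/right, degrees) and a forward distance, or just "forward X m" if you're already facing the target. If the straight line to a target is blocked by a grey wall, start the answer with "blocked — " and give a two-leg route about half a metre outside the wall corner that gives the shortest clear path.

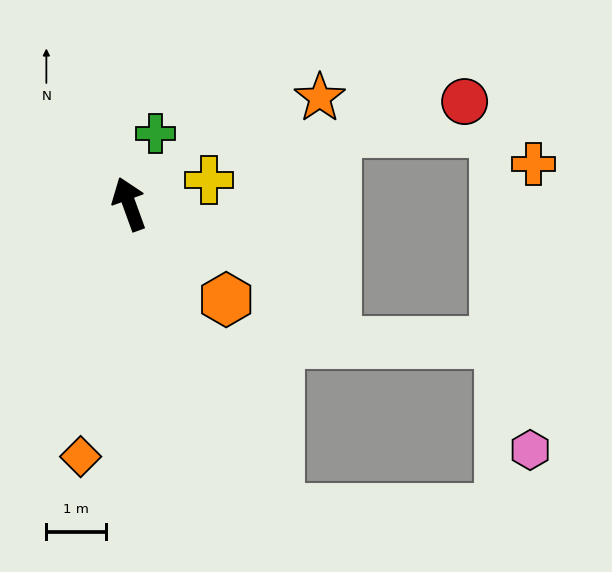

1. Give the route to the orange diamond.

turn left 149°, forward 4.3 m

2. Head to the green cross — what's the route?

turn right 40°, forward 1.3 m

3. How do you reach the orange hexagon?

turn right 155°, forward 2.3 m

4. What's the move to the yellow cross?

turn right 93°, forward 1.4 m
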